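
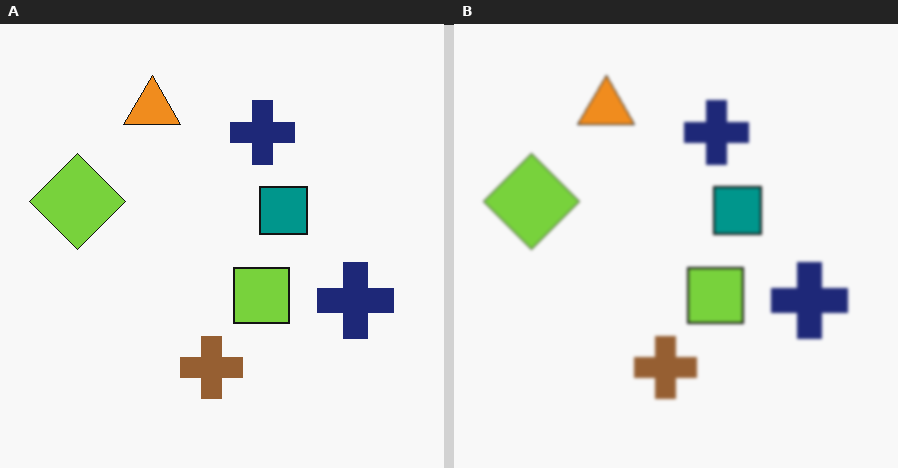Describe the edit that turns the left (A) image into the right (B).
The transformation is: given a subtle gaussian blur.

Shape edges and outlines are uniformly softened across the whole image.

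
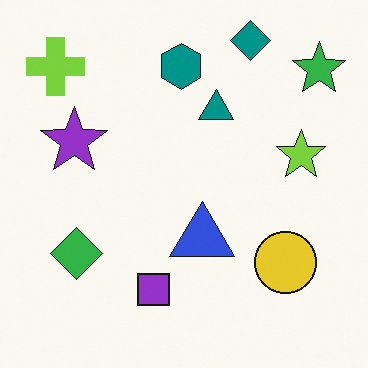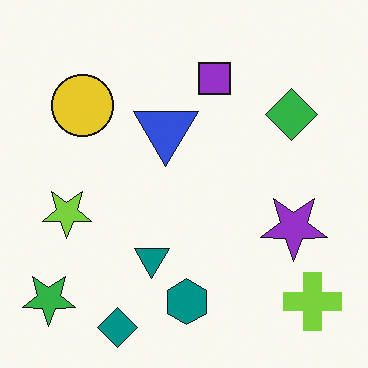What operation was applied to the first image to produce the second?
Rotated 180°.

The green star sits in the top-right of the first image and the bottom-left of the second — consistent with a whole-image 180° rotation.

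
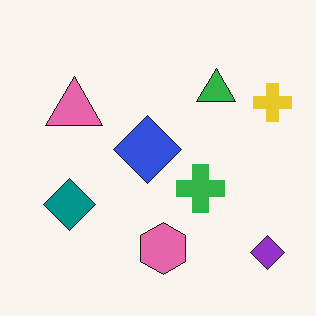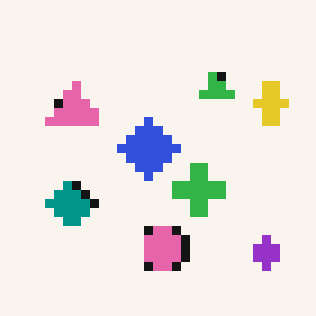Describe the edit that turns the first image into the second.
This is the original image heavily pixelated into large blocks.

Shapes are reduced to large square blocks; fine edges and outlines are lost — a downscale-then-upscale (mosaic) effect.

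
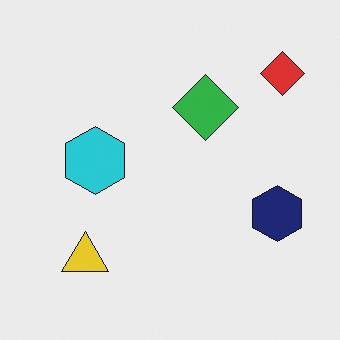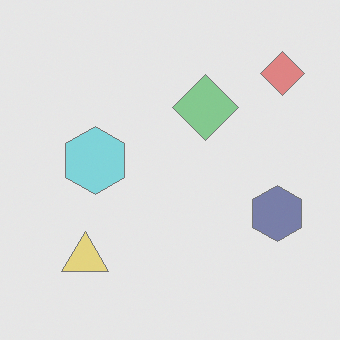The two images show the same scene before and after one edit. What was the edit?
The transformation is: given much lower contrast.

Tones are pushed toward mid-grey across the whole image — a global contrast change.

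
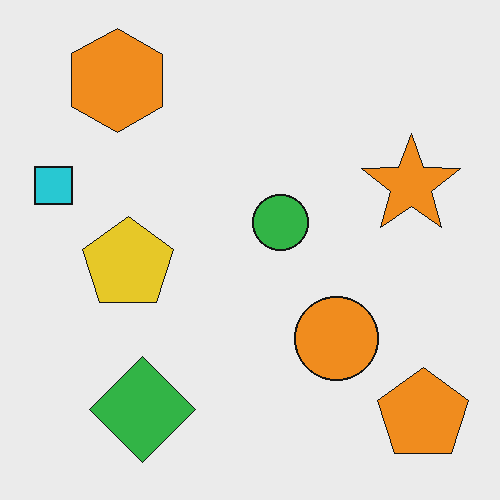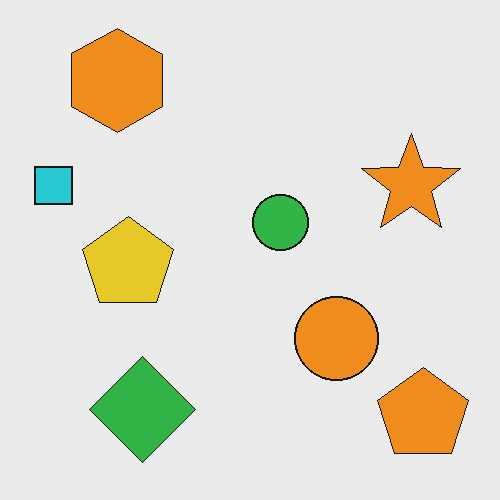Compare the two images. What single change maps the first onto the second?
It was JPEG-compressed with visible artifacts.

Blocky 8×8 compression artifacts appear around shape edges and the flat background shows ringing — characteristic JPEG degradation.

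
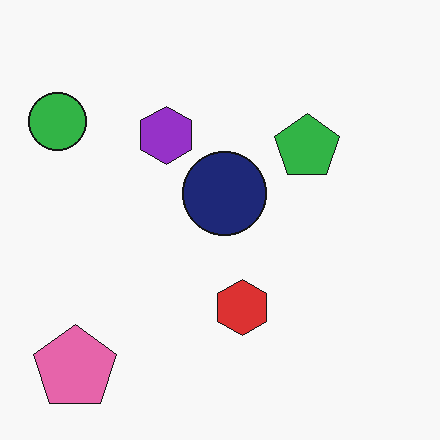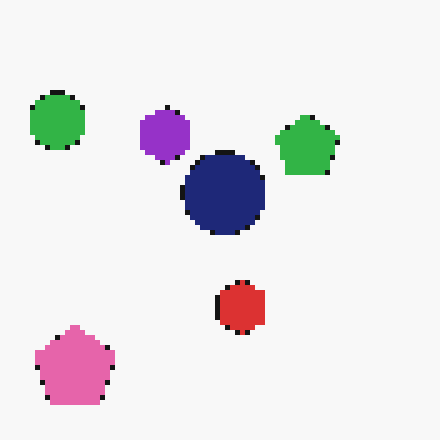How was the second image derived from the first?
This is the original image lightly pixelated (a mild mosaic effect).

Shapes are reduced to large square blocks; fine edges and outlines are lost — a downscale-then-upscale (mosaic) effect.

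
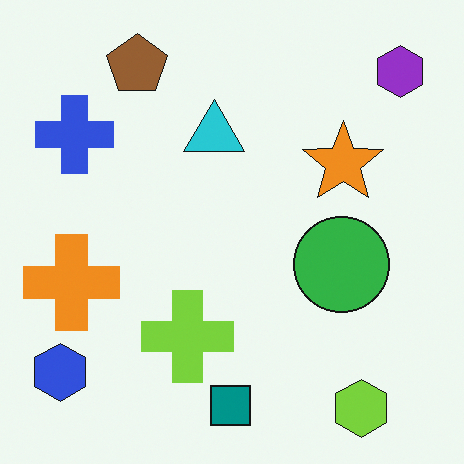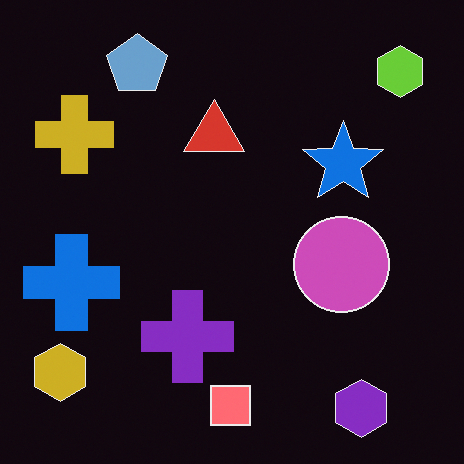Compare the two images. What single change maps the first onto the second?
The image was color-inverted (negative).

The light background has become dark and every shape's color is its complement — a photographic negative.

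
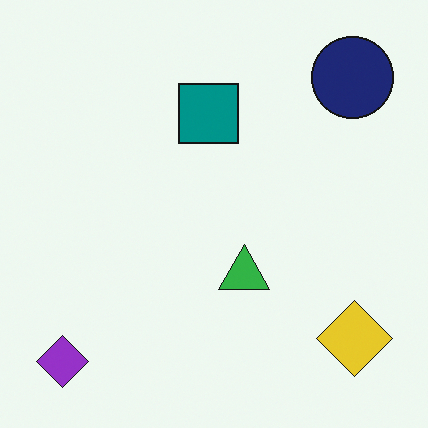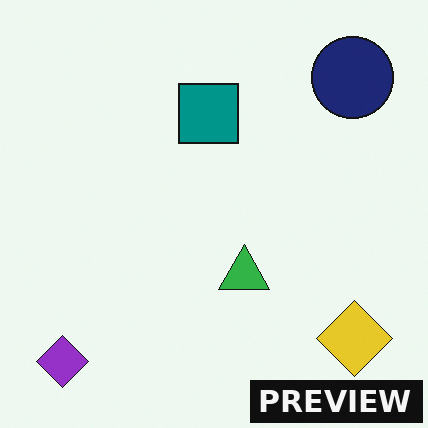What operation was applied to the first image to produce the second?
The second image is the first watermarked with the text "PREVIEW" in the lower-right corner.

A dark label reading "PREVIEW" appears in the lower-right corner.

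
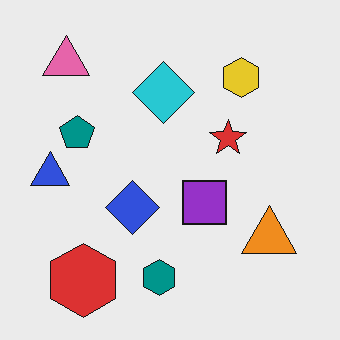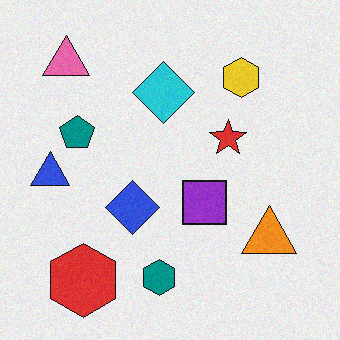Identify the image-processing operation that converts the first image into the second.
The image was degraded with a light layer of grain.

Random speckle covers the whole image, including the flat background.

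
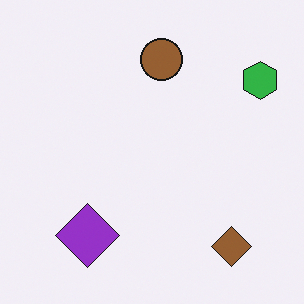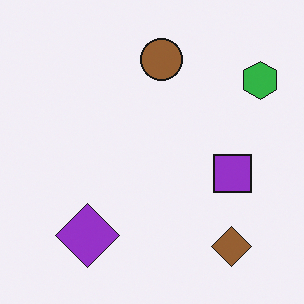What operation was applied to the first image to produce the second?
This is the original image overlaid with an additional purple square.

A purple square appears in the second image that is absent from the first.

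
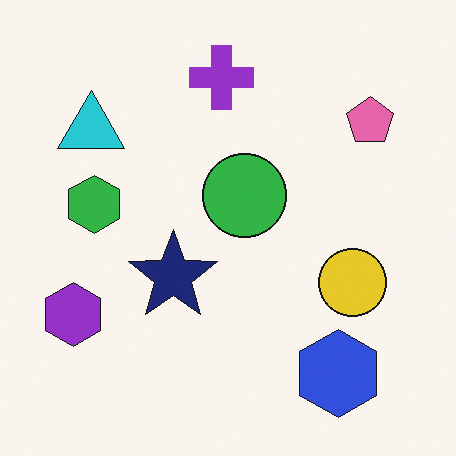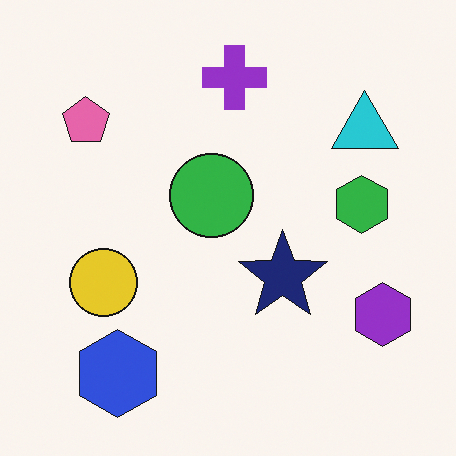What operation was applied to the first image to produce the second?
The image was flipped horizontally (left ↔ right).

The purple hexagon is in the bottom-left of the first image and the bottom-right of the second — shapes on opposite sides of the vertical midline have swapped in a mirror flip.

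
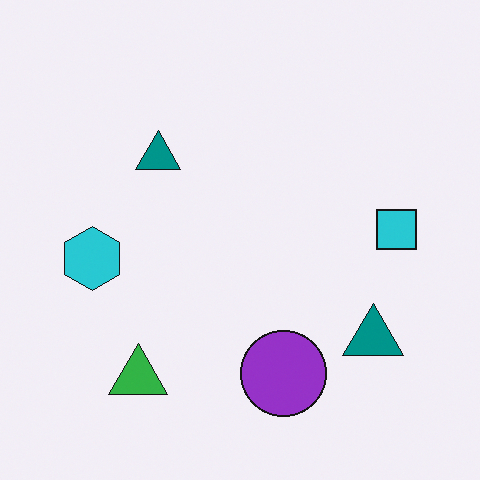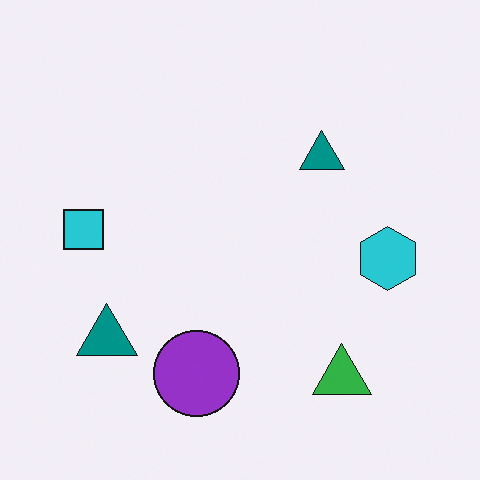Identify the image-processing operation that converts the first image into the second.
The transformation is: flipped horizontally (left ↔ right).

The cyan square is in the right of the first image and the left of the second — shapes on opposite sides of the vertical midline have swapped in a mirror flip.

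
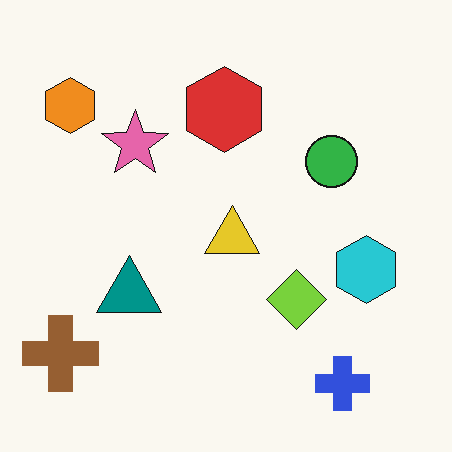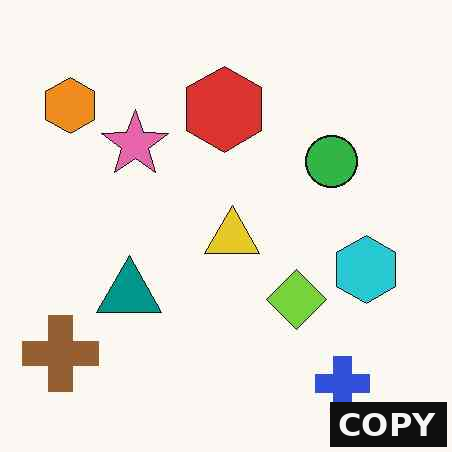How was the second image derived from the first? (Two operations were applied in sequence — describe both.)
This is the original image JPEG-compressed with visible artifacts, then watermarked with the text "COPY" in the lower-right corner.

Blocky 8×8 compression artifacts appear around shape edges and the flat background shows ringing — characteristic JPEG degradation. A dark label reading "COPY" appears in the lower-right corner.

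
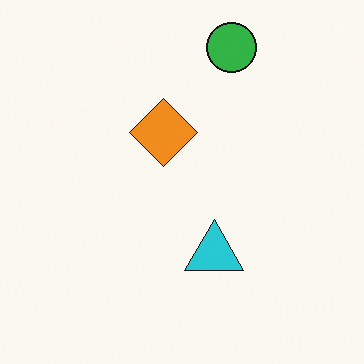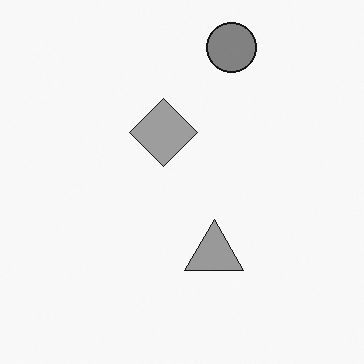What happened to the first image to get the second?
The transformation is: converted to grayscale.

All color is removed — every shape is now a shade of grey.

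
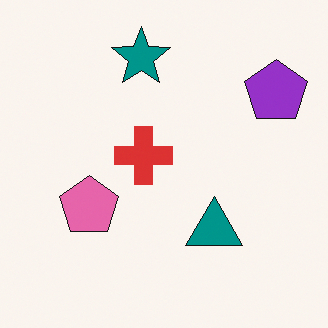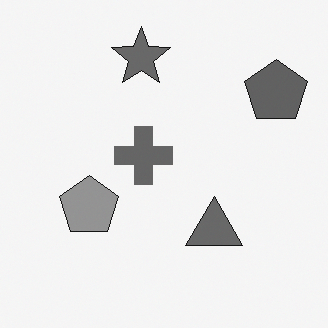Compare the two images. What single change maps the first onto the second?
The transformation is: converted to grayscale.

All color is removed — every shape is now a shade of grey.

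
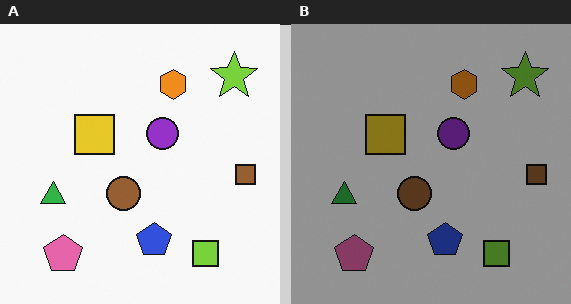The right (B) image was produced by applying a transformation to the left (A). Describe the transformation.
This is the original image noticeably darkened.

Every pixel — background and shapes alike — is uniformly darkened.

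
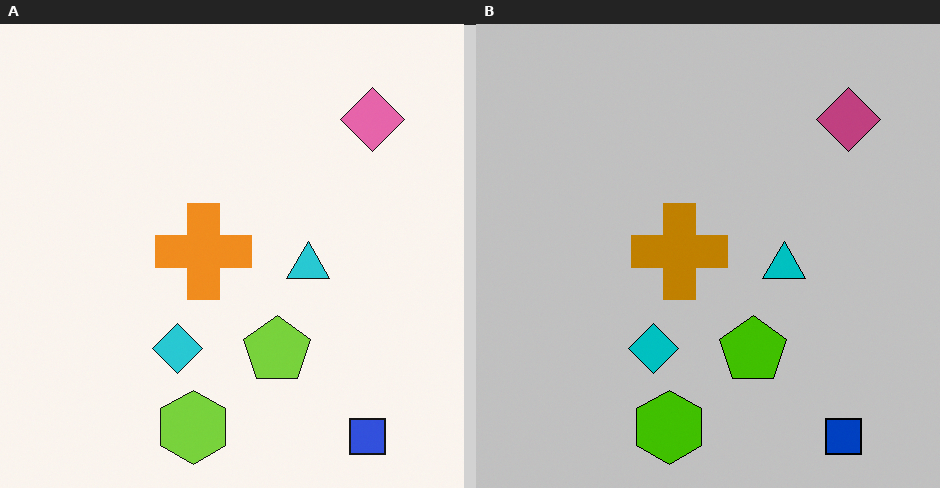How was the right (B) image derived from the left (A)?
It was heavily posterized to just a handful of flat colors.

Each flat color has snapped to a coarser quantized level — most visibly, the near-white background has dropped to a flat grey.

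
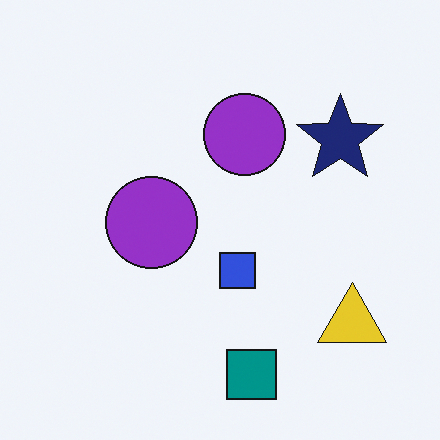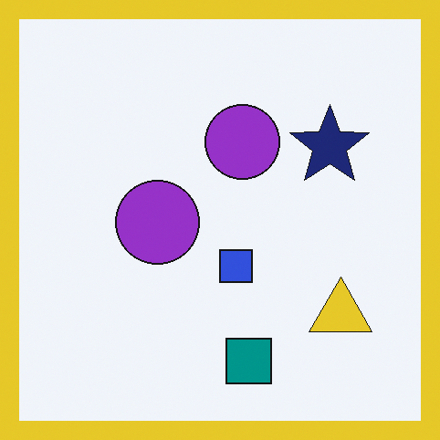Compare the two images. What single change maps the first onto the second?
The second image is the first framed with a yellow border.

A solid yellow frame runs around the edge of the second image, with the content slightly shrunk inside it.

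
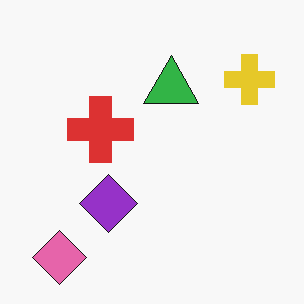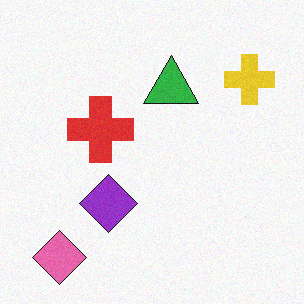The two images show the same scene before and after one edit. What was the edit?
Degraded with light additive noise.

Random speckle covers the whole image, including the flat background.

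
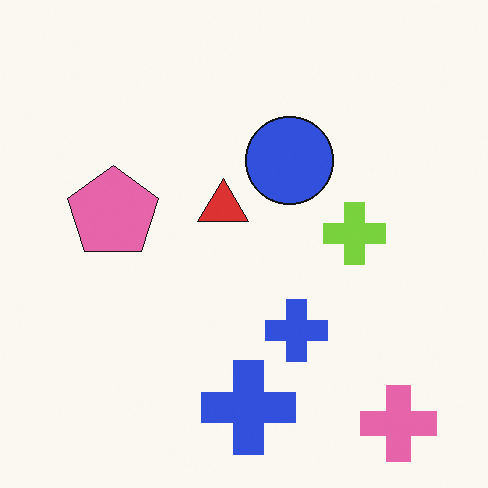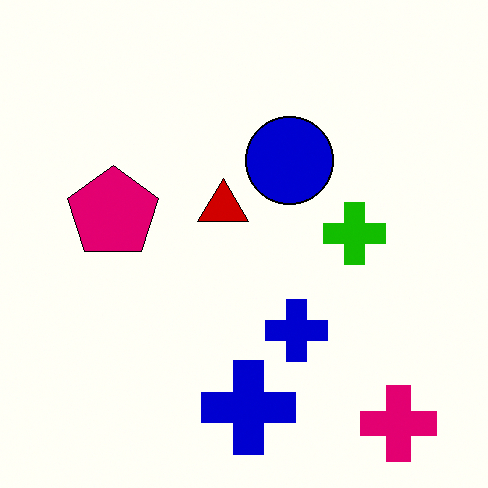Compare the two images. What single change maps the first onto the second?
The second image is the first given much higher contrast.

Tones are pushed away from mid-grey across the whole image — a global contrast change.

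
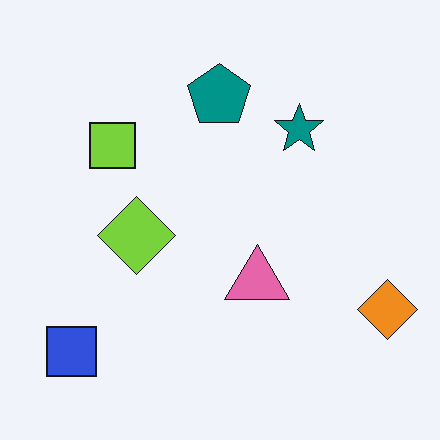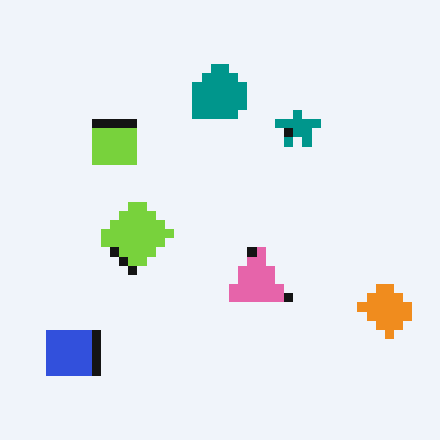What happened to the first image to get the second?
The image was heavily pixelated into large blocks.

Shapes are reduced to large square blocks; fine edges and outlines are lost — a downscale-then-upscale (mosaic) effect.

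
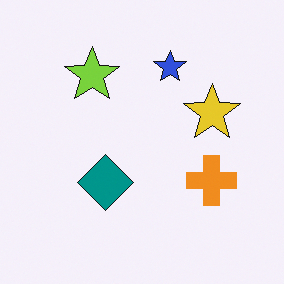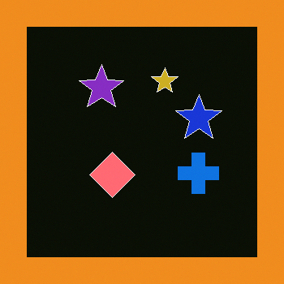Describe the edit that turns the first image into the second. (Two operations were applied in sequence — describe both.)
The second image is the first color-inverted (negative), then framed with a orange border.

The light background has become dark and every shape's color is its complement — a photographic negative. A solid orange frame runs around the edge of the second image, with the content slightly shrunk inside it.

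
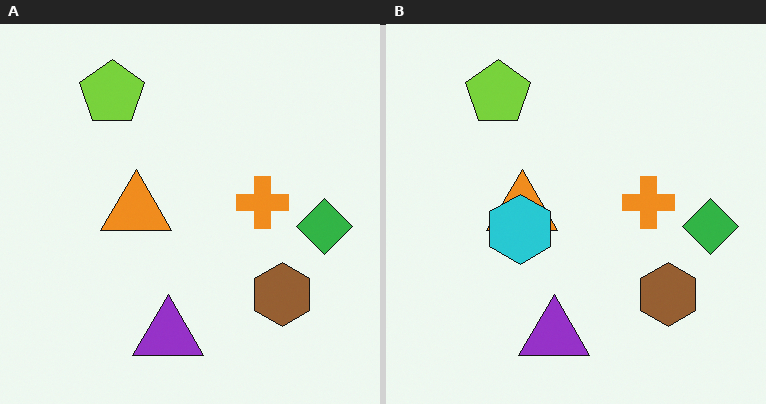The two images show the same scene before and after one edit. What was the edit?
This is the original image overlaid with an additional cyan hexagon.

A cyan hexagon appears in the right (B) image that is absent from the left (A).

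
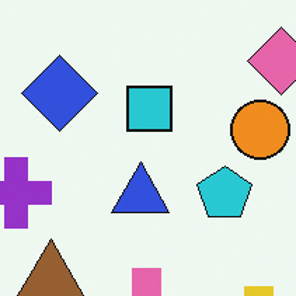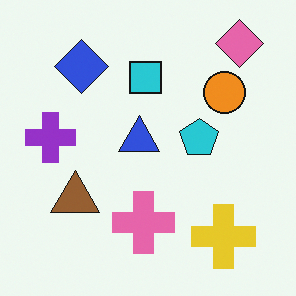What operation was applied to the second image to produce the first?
The first image is the second cropped to a modestly smaller region and rescaled.

The visible shapes are larger and the field of view is narrower; shapes near the original edges may be partly or wholly outside the frame — a crop-and-rescale.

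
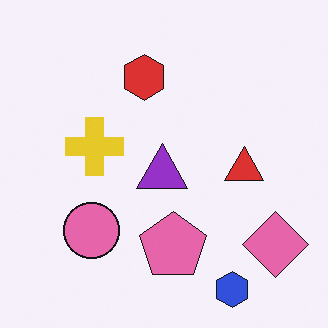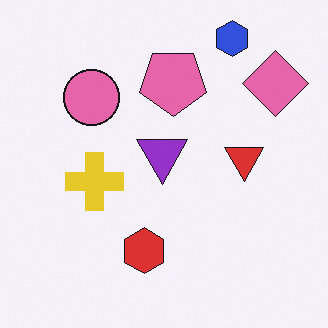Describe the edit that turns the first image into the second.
Flipped vertically (top ↔ bottom).

The blue hexagon is in the bottom-right of the first image and the top-right of the second — shapes on opposite sides of the horizontal midline have swapped in a mirror flip.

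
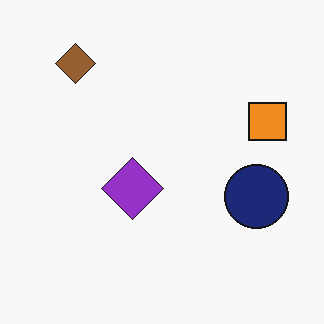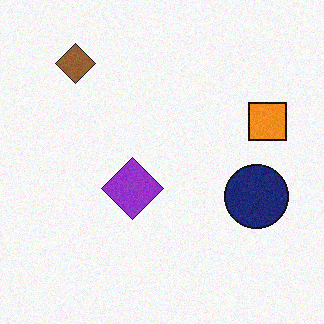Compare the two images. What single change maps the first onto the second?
It was degraded with subtle gaussian noise.

Random speckle covers the whole image, including the flat background.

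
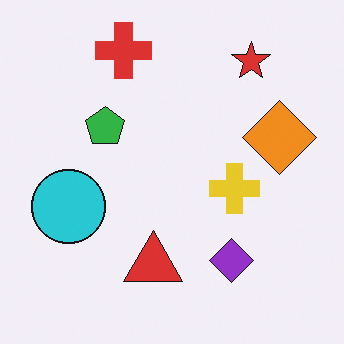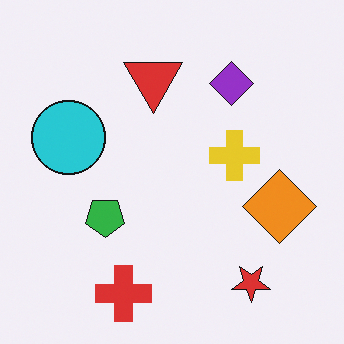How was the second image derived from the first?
It was flipped vertically (top ↔ bottom).

The red cross is in the top of the first image and the bottom of the second — shapes on opposite sides of the horizontal midline have swapped in a mirror flip.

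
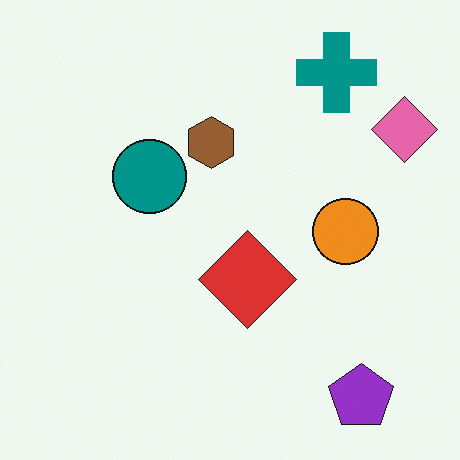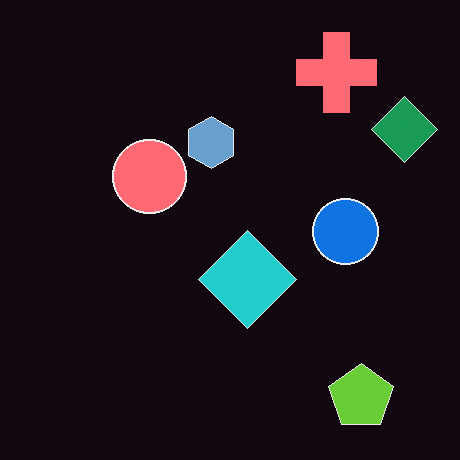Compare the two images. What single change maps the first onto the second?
It was color-inverted (negative).

The light background has become dark and every shape's color is its complement — a photographic negative.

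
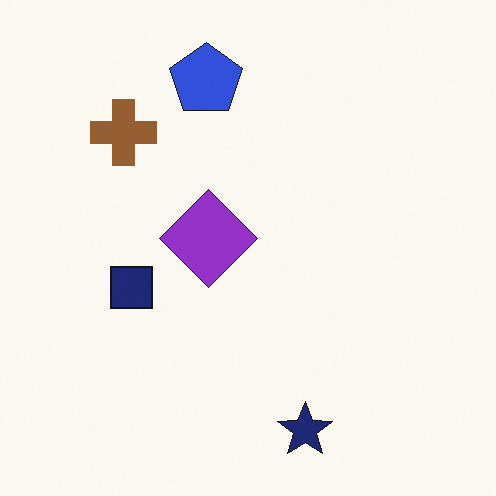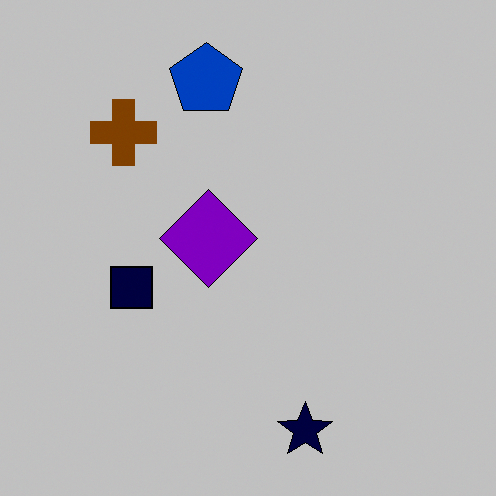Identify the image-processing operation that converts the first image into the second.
The second image is the first aggressively posterized.

Each flat color has snapped to a coarser quantized level — most visibly, the near-white background has dropped to a flat grey.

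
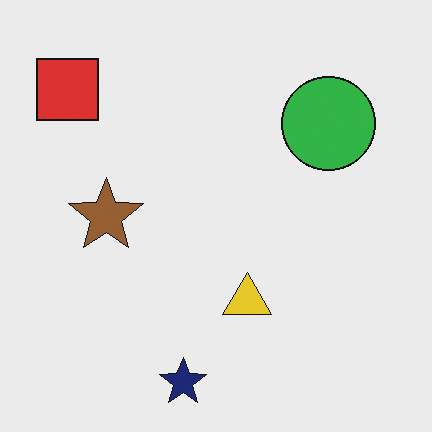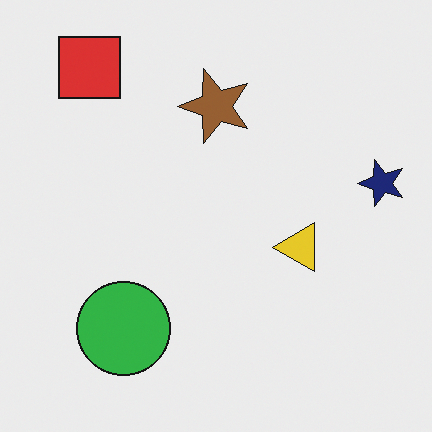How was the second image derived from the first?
Transposed (reflected across the top-left ↔ bottom-right diagonal).

Shapes have swapped their row and column positions — what was in the top-right is now in the bottom-left — a diagonal reflection.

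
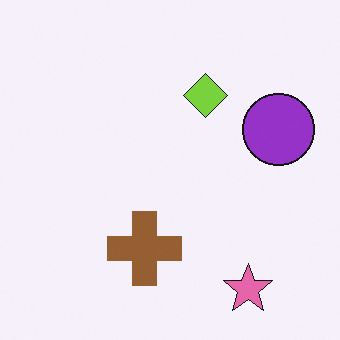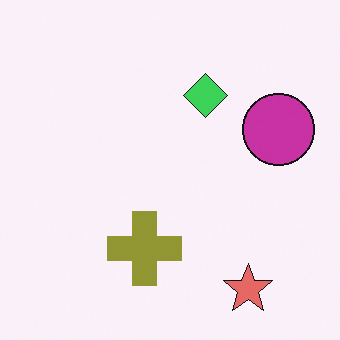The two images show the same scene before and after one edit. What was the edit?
The image was hue-shifted slightly.

Every shape's color has rotated by the same amount around the hue wheel — a uniform hue shift.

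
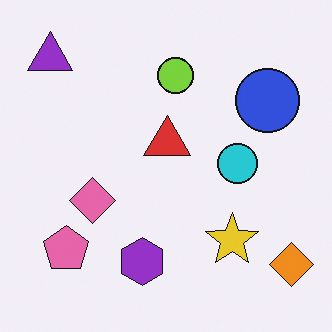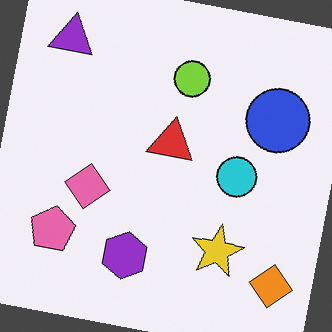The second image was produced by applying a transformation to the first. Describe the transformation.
The image was rotated clockwise by a slight angle.

Every shape is tilted by the same angle and the image corners show triangular fill wedges — a whole-image rotation by a non-right angle.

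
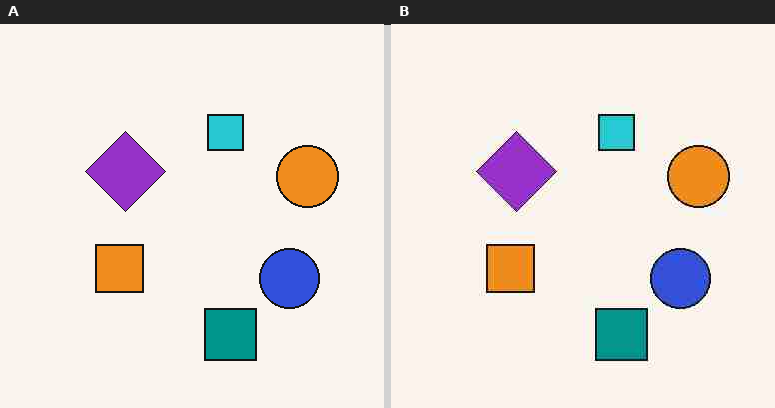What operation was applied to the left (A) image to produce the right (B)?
The transformation is: heavily JPEG-compressed with obvious blocking artifacts.

Blocky 8×8 compression artifacts appear around shape edges and the flat background shows ringing — characteristic JPEG degradation.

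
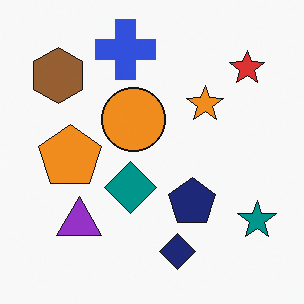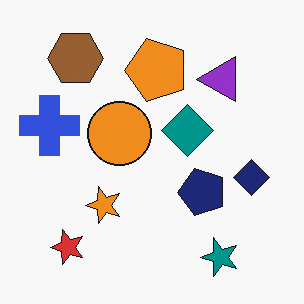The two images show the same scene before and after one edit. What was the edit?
Transposed (reflected across the top-left ↔ bottom-right diagonal).

Shapes have swapped their row and column positions — what was in the top-right is now in the bottom-left — a diagonal reflection.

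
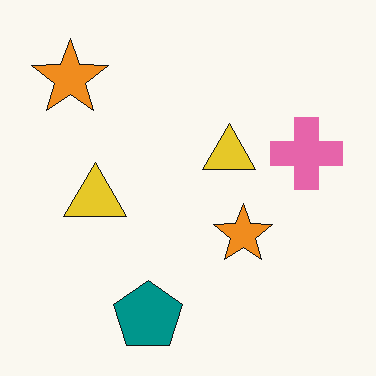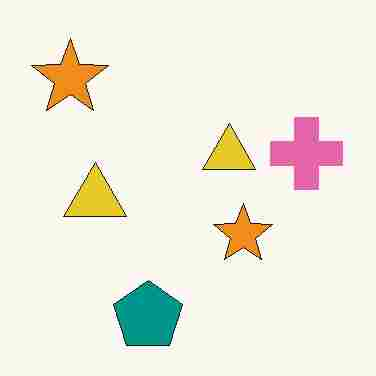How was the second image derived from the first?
The transformation is: degraded with heavy JPEG compression.

Blocky 8×8 compression artifacts appear around shape edges and the flat background shows ringing — characteristic JPEG degradation.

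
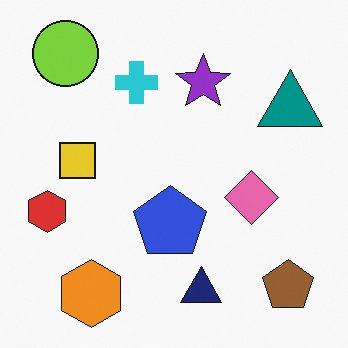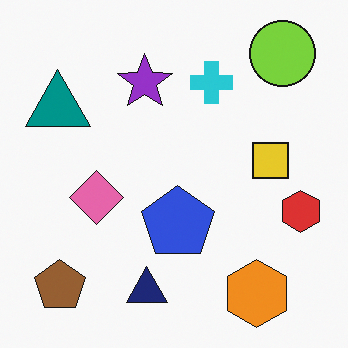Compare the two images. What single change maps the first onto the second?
The transformation is: flipped horizontally (left ↔ right).

The red hexagon is in the left of the first image and the right of the second — shapes on opposite sides of the vertical midline have swapped in a mirror flip.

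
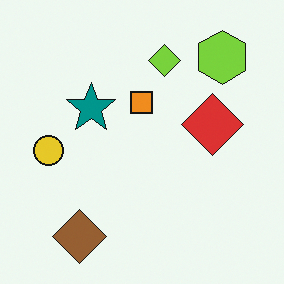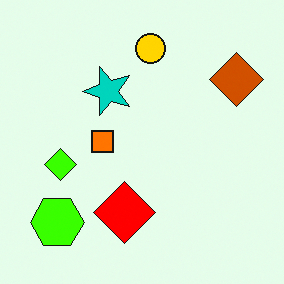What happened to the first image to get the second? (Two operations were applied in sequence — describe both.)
Transposed (reflected across the top-left ↔ bottom-right diagonal), then heavily oversaturated.

Shapes have swapped their row and column positions — what was in the top-right is now in the bottom-left — a diagonal reflection. All colors are more vivid — a global saturation change.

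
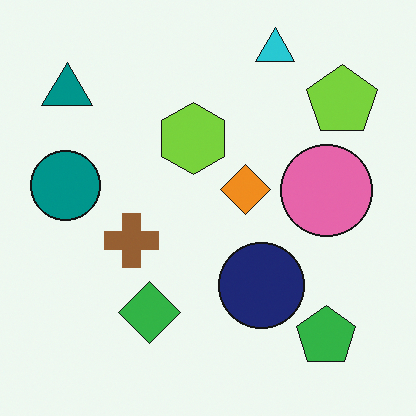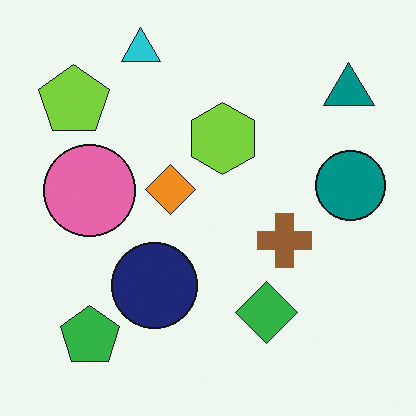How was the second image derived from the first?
The second image is the first flipped horizontally (left ↔ right).

The teal circle is in the left of the first image and the right of the second — shapes on opposite sides of the vertical midline have swapped in a mirror flip.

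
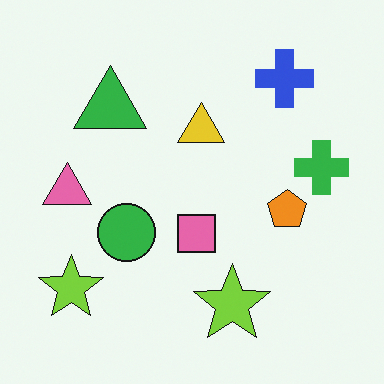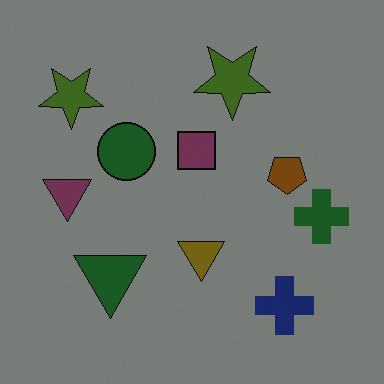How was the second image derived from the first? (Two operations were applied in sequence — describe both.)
This is the original image flipped vertically (top ↔ bottom), then substantially darkened.

The blue cross is in the top-right of the first image and the bottom-right of the second — shapes on opposite sides of the horizontal midline have swapped in a mirror flip. Every pixel — background and shapes alike — is uniformly darkened.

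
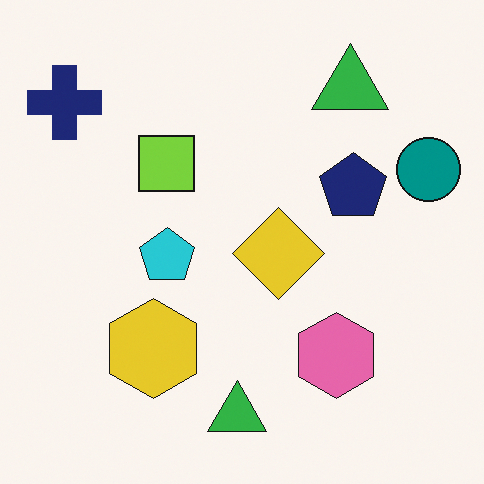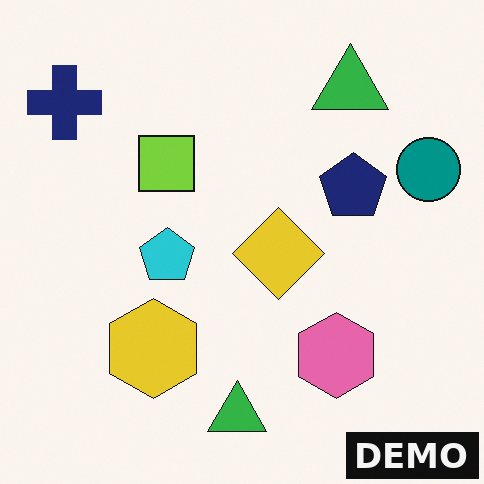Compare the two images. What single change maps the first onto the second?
The second image is the first watermarked with the text "DEMO" in the lower-right corner.

A dark label reading "DEMO" appears in the lower-right corner.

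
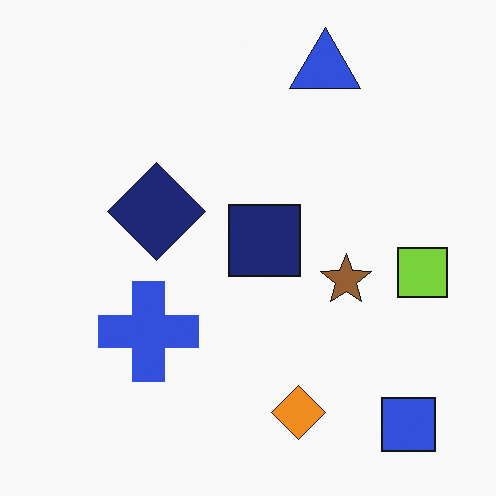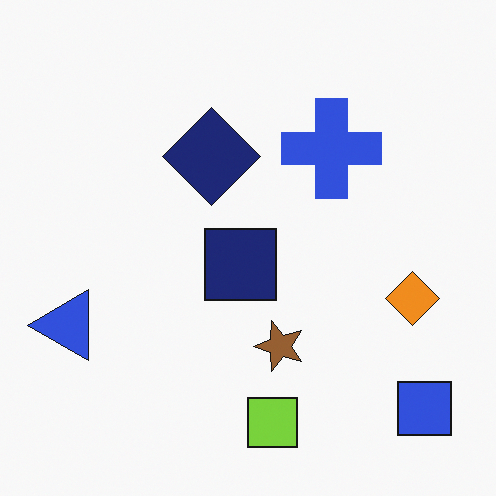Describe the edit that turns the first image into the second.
It was transposed (reflected across the top-left ↔ bottom-right diagonal).

Shapes have swapped their row and column positions — what was in the top-right is now in the bottom-left — a diagonal reflection.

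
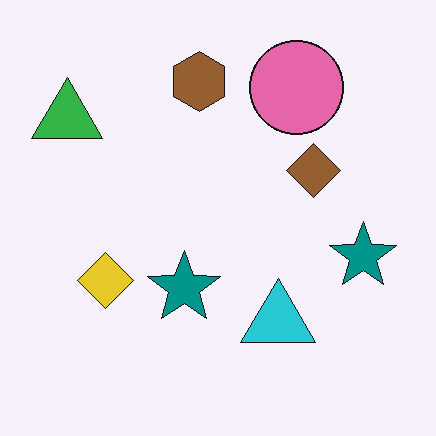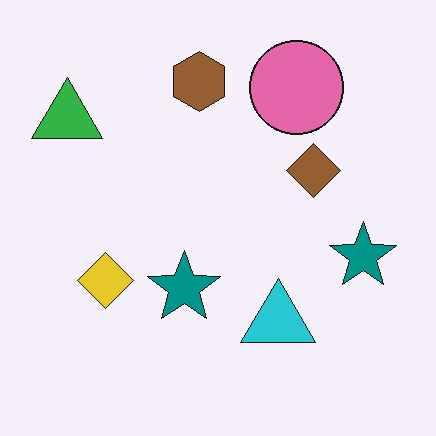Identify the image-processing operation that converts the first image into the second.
JPEG-compressed with visible artifacts.

Blocky 8×8 compression artifacts appear around shape edges and the flat background shows ringing — characteristic JPEG degradation.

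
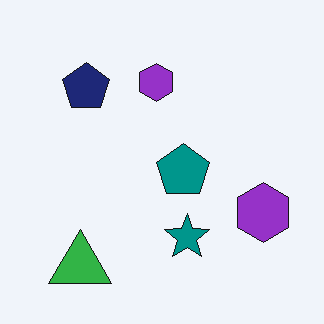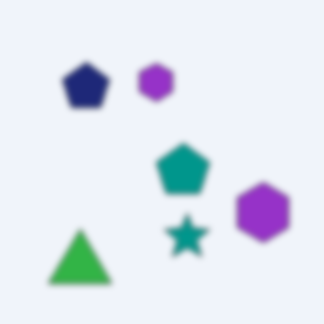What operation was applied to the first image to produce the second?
It was noticeably gaussian-blurred.

Shape edges and outlines are uniformly softened across the whole image.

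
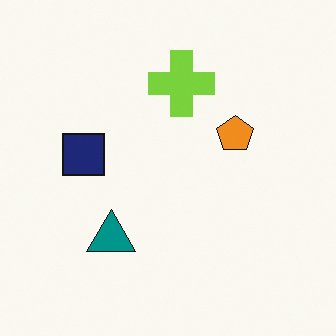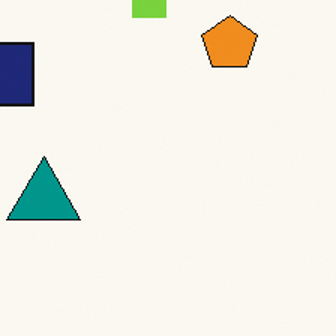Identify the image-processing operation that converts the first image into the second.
The second image is the first cropped slightly and scaled back up.

The visible shapes are larger and the field of view is narrower; shapes near the original edges may be partly or wholly outside the frame — a crop-and-rescale.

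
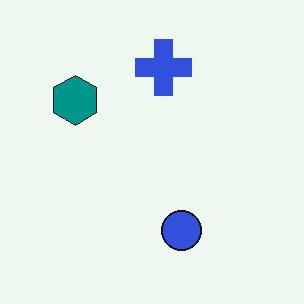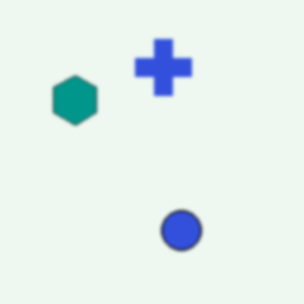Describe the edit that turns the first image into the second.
It was given a subtle gaussian blur.

Shape edges and outlines are uniformly softened across the whole image.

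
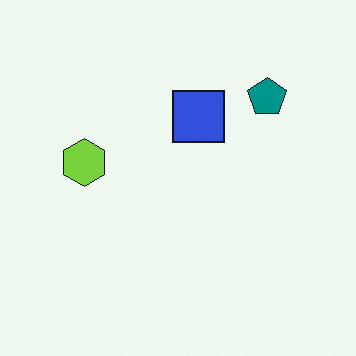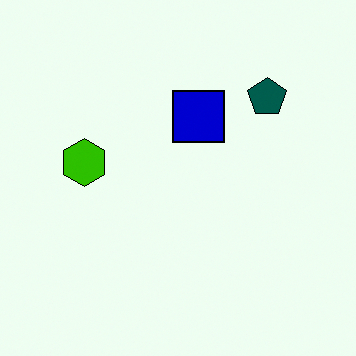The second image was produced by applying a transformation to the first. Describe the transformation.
This is the original image boosted in contrast.

Tones are pushed away from mid-grey across the whole image — a global contrast change.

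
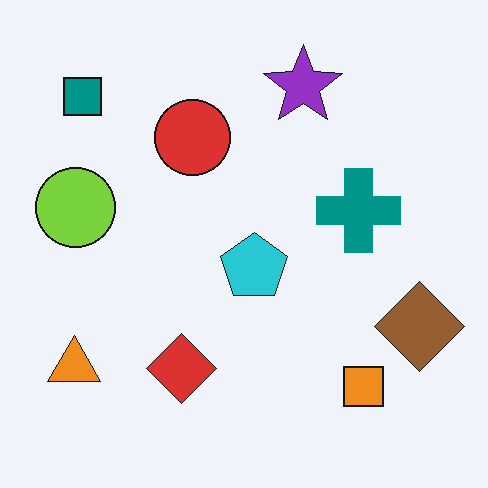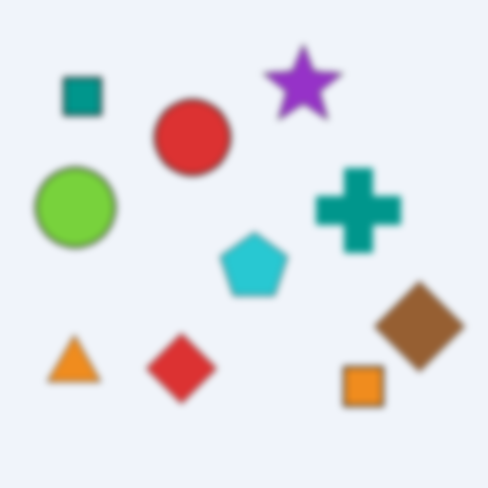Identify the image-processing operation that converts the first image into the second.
This is the original image moderately blurred.

Shape edges and outlines are uniformly softened across the whole image.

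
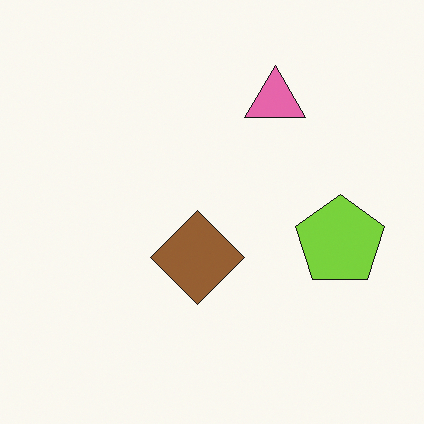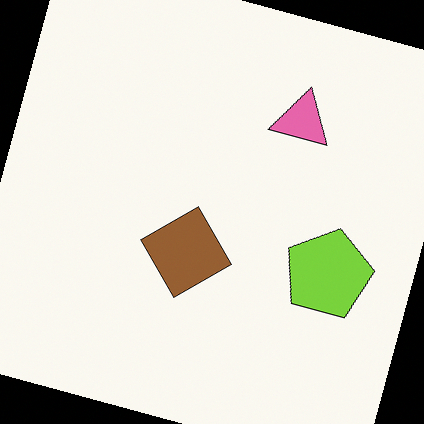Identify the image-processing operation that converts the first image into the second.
The image was rotated clockwise by a moderate amount.

Every shape is tilted by the same angle and the image corners show triangular fill wedges — a whole-image rotation by a non-right angle.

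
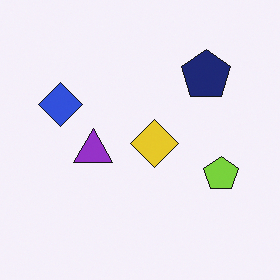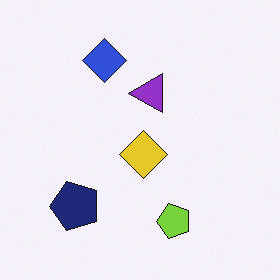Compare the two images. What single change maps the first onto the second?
Transposed (reflected across the top-left ↔ bottom-right diagonal).

Shapes have swapped their row and column positions — what was in the top-right is now in the bottom-left — a diagonal reflection.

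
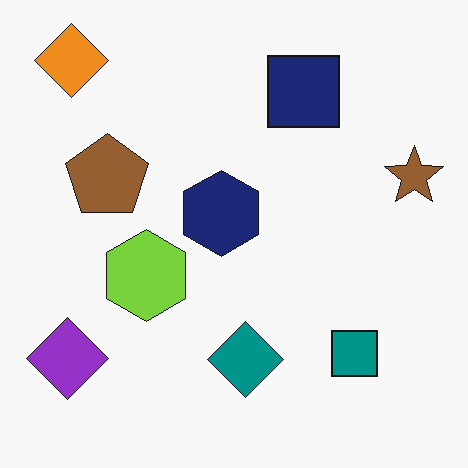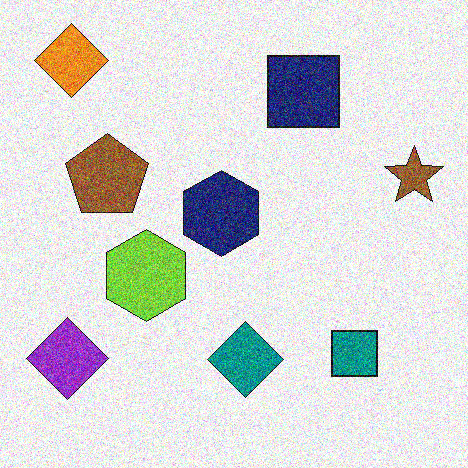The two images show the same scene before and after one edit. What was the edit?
Degraded with strong gaussian noise.

Random speckle covers the whole image, including the flat background.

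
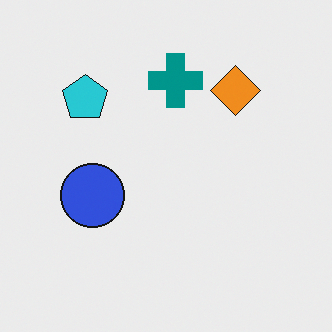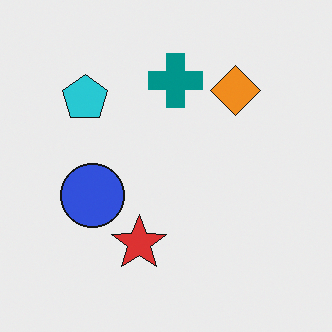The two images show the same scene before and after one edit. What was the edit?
It was overlaid with an additional red star.

A red star appears in the second image that is absent from the first.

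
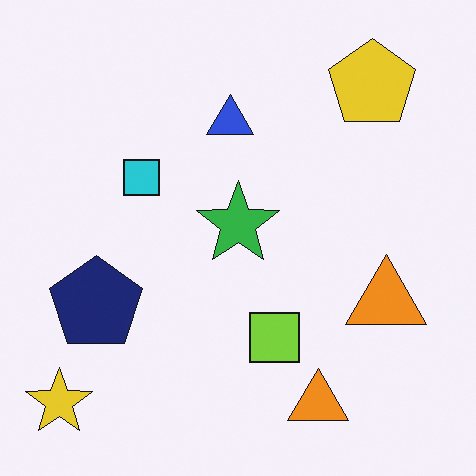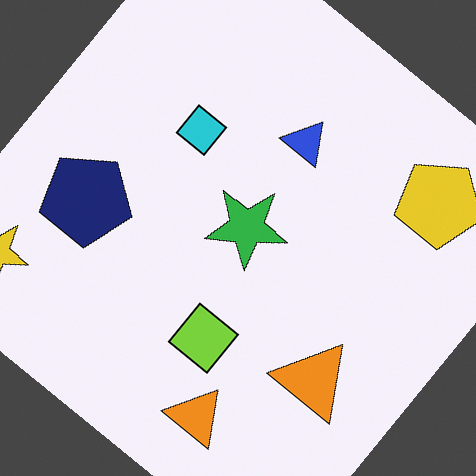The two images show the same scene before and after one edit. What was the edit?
This is the original image rotated clockwise by a large amount — several tens of degrees.

Every shape is tilted by the same angle and the image corners show triangular fill wedges — a whole-image rotation by a non-right angle.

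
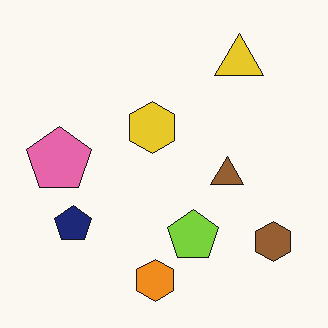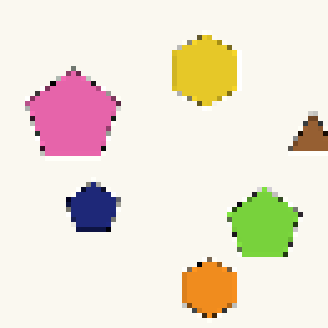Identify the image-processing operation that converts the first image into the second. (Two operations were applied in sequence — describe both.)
The transformation is: cropped slightly and scaled back up, then mildly pixelated.

The visible shapes are larger and the field of view is narrower; shapes near the original edges may be partly or wholly outside the frame — a crop-and-rescale. Shapes are reduced to large square blocks; fine edges and outlines are lost — a downscale-then-upscale (mosaic) effect.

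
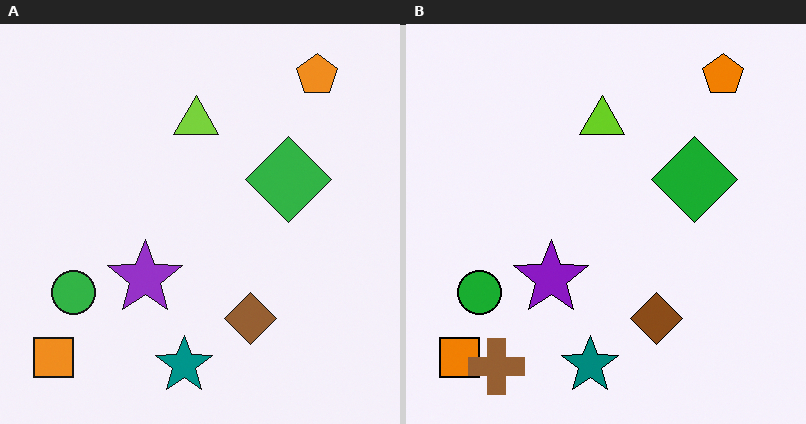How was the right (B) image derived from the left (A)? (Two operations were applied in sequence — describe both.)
The right (B) image is the left (A) given slightly increased contrast, then overlaid with an additional brown cross.

Tones are pushed away from mid-grey across the whole image — a global contrast change. A brown cross appears in the right (B) image that is absent from the left (A).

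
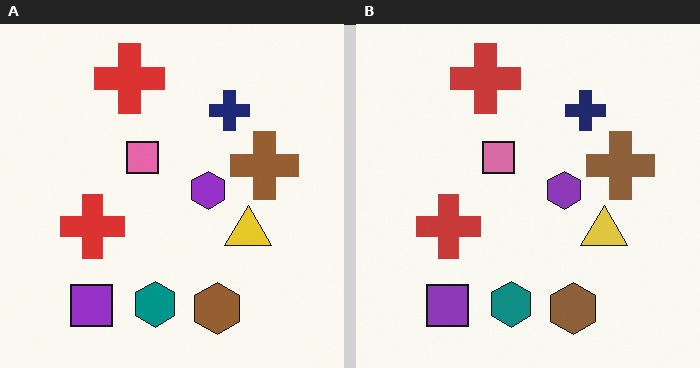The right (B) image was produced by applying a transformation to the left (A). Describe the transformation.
The transformation is: slightly desaturated.

All colors are more muted and greyish — a global saturation change.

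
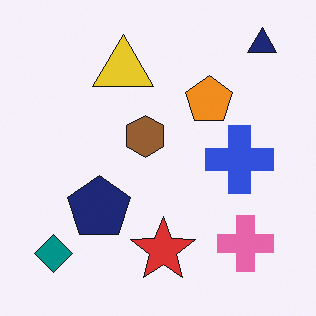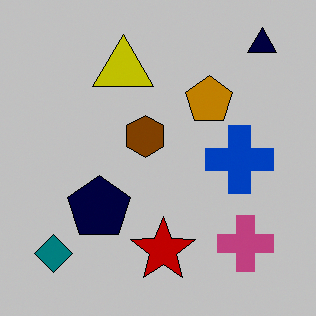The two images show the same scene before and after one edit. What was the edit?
This is the original image aggressively posterized.

Each flat color has snapped to a coarser quantized level — most visibly, the near-white background has dropped to a flat grey.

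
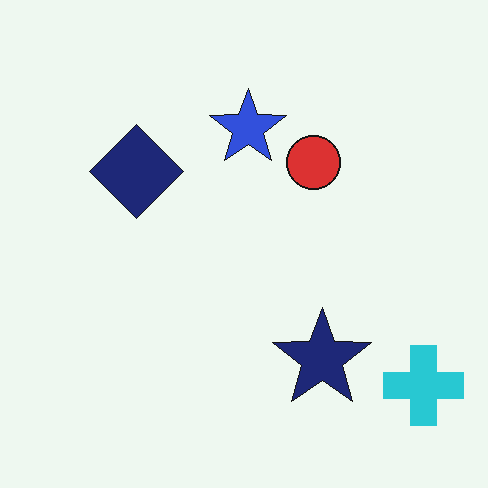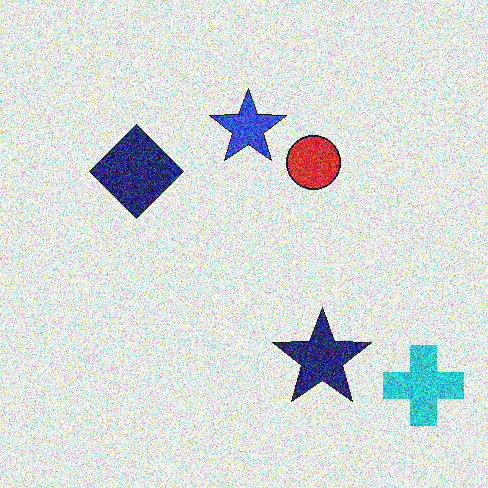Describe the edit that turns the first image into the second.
The image was degraded with heavy additive noise.

Random speckle covers the whole image, including the flat background.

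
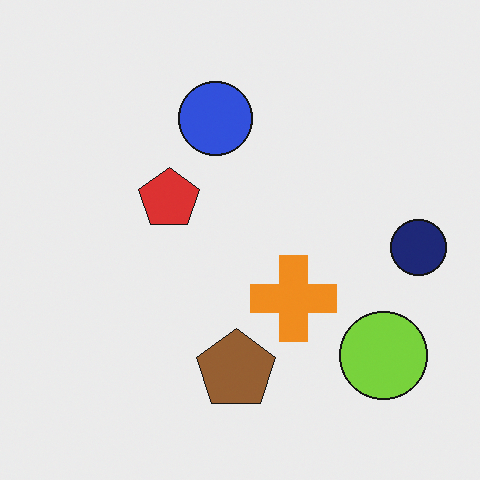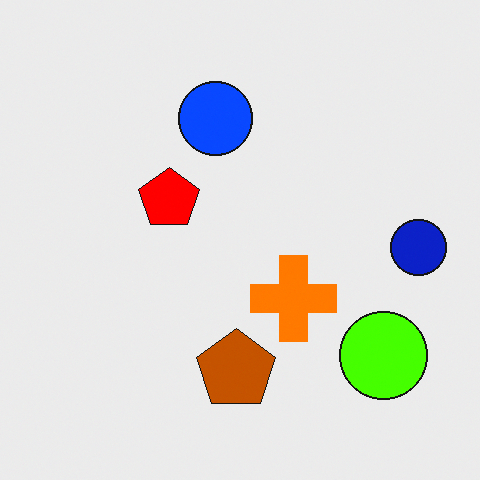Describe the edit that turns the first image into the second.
The second image is the first made much more vivid (saturation change).

All colors are more vivid — a global saturation change.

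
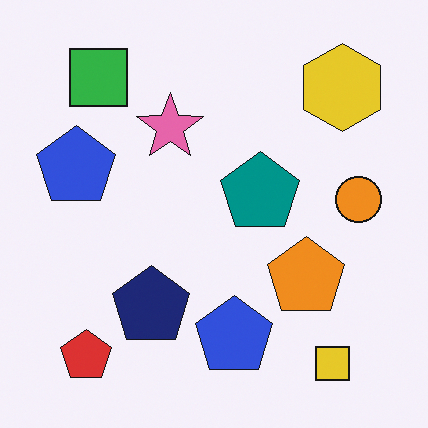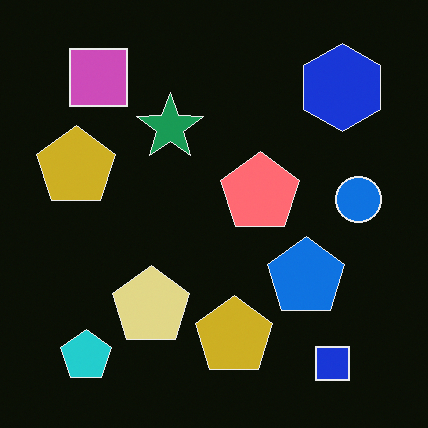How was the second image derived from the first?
Color-inverted (negative).

The light background has become dark and every shape's color is its complement — a photographic negative.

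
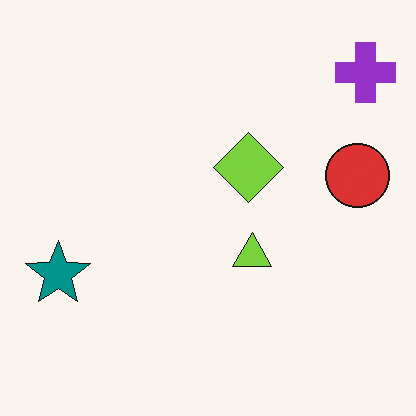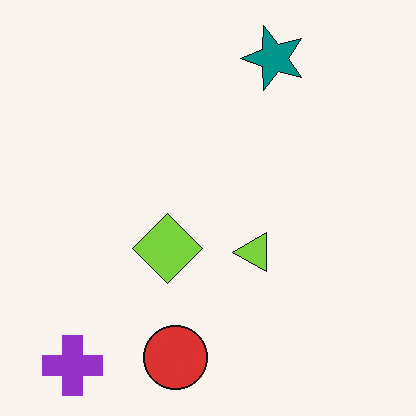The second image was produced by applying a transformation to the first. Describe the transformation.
It was transposed (reflected across the top-left ↔ bottom-right diagonal).

Shapes have swapped their row and column positions — what was in the top-right is now in the bottom-left — a diagonal reflection.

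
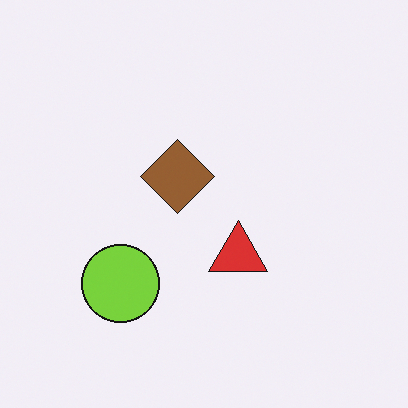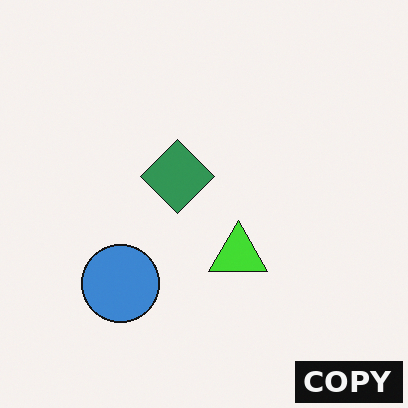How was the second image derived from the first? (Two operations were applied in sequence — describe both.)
Hue-shifted by a moderate amount, then watermarked with the text "COPY" in the lower-right corner.

Every shape's color has rotated by the same amount around the hue wheel — a uniform hue shift. A dark label reading "COPY" appears in the lower-right corner.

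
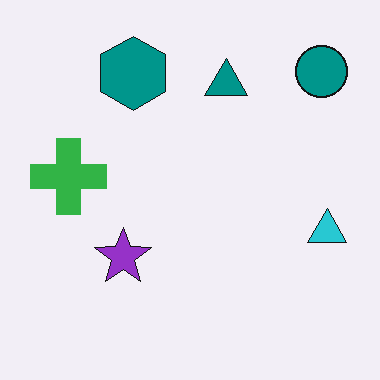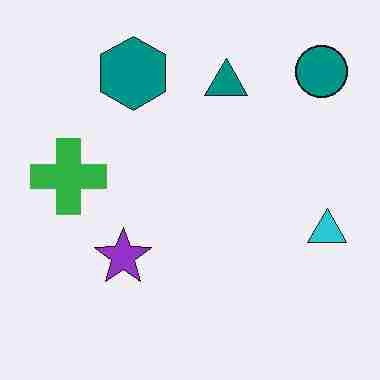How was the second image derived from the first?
It was heavily JPEG-compressed with obvious blocking artifacts.

Blocky 8×8 compression artifacts appear around shape edges and the flat background shows ringing — characteristic JPEG degradation.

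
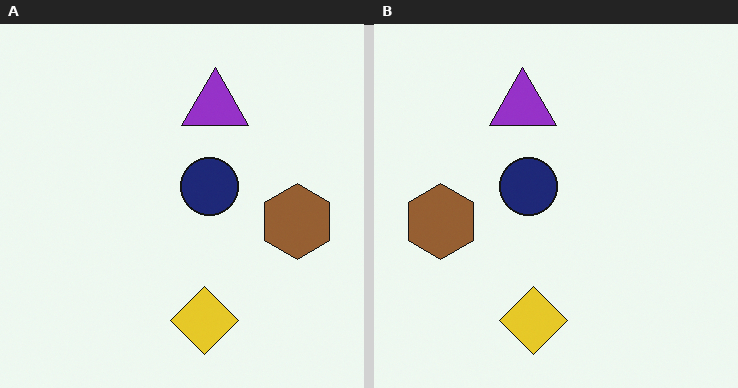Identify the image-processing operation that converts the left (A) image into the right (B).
The right (B) image is the left (A) flipped horizontally (left ↔ right).

The brown hexagon is in the right of the left (A) image and the left of the right (B) — shapes on opposite sides of the vertical midline have swapped in a mirror flip.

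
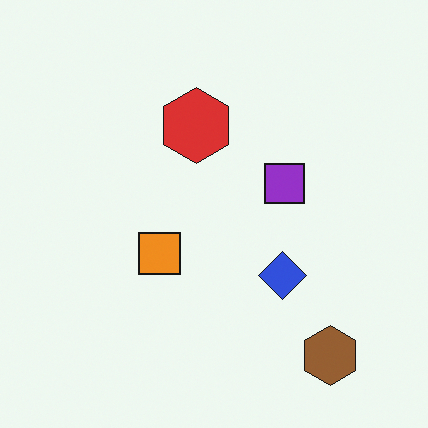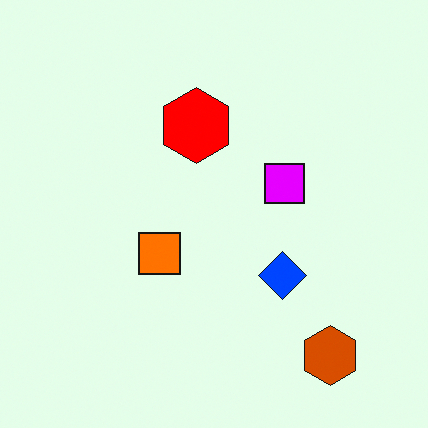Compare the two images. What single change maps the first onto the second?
The image was heavily oversaturated.

All colors are more vivid — a global saturation change.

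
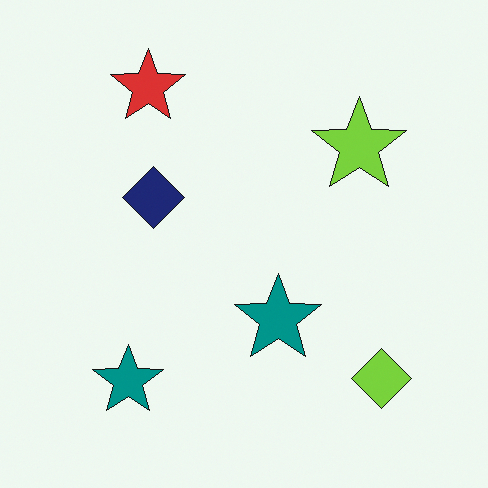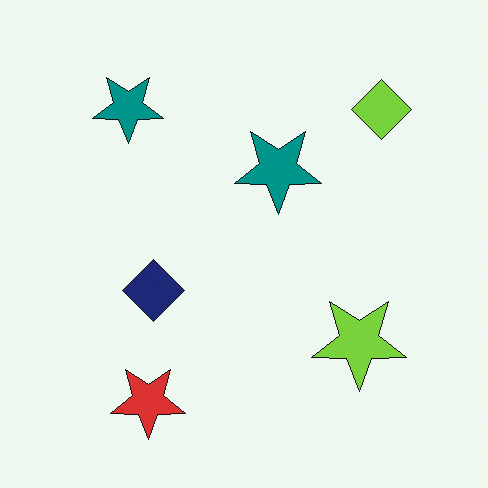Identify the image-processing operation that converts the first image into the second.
Flipped vertically (top ↔ bottom).

The red star is in the top-left of the first image and the bottom-left of the second — shapes on opposite sides of the horizontal midline have swapped in a mirror flip.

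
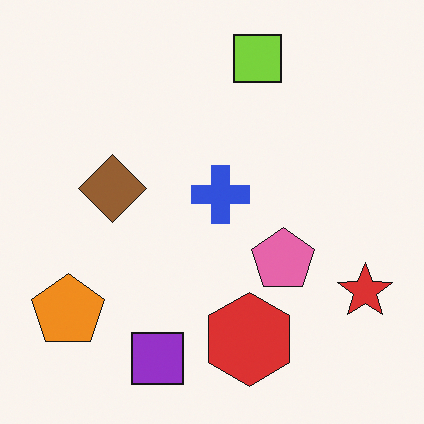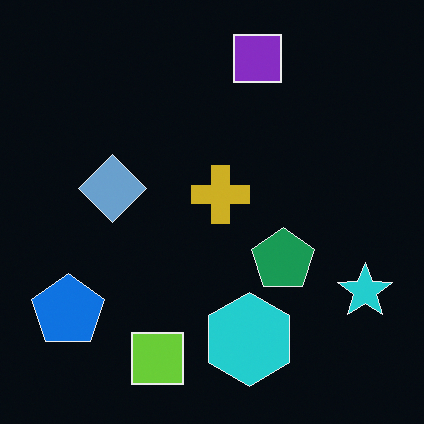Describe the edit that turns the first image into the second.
The image was color-inverted (negative).

The light background has become dark and every shape's color is its complement — a photographic negative.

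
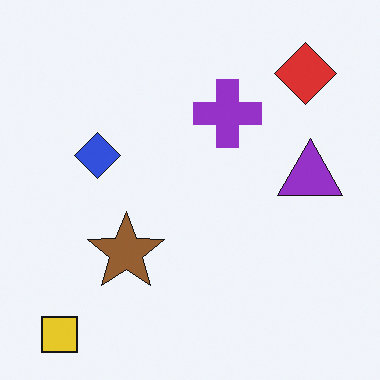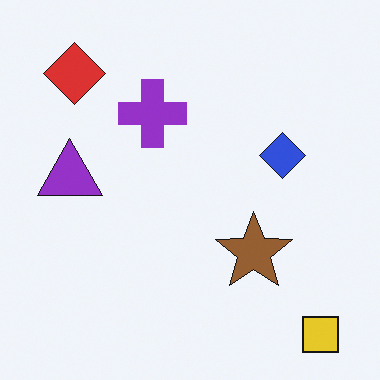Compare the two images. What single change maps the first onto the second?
The second image is the first flipped horizontally (left ↔ right).

The yellow square is in the bottom-left of the first image and the bottom-right of the second — shapes on opposite sides of the vertical midline have swapped in a mirror flip.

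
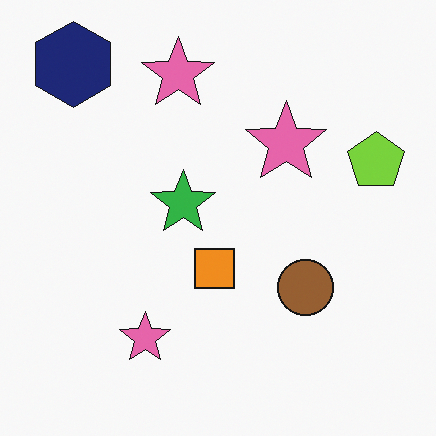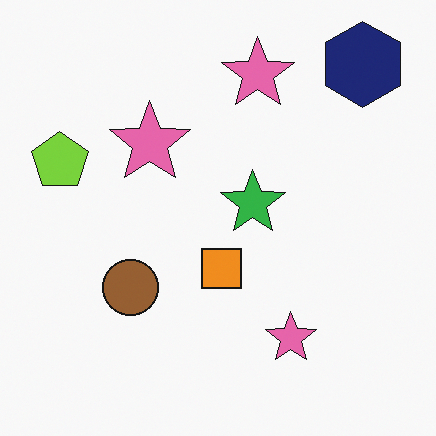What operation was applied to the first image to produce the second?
It was flipped horizontally (left ↔ right).

The lime pentagon is in the right of the first image and the left of the second — shapes on opposite sides of the vertical midline have swapped in a mirror flip.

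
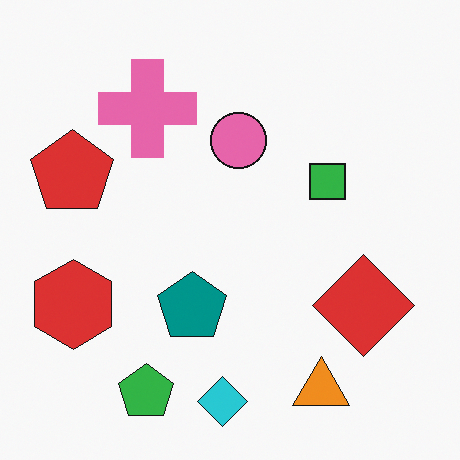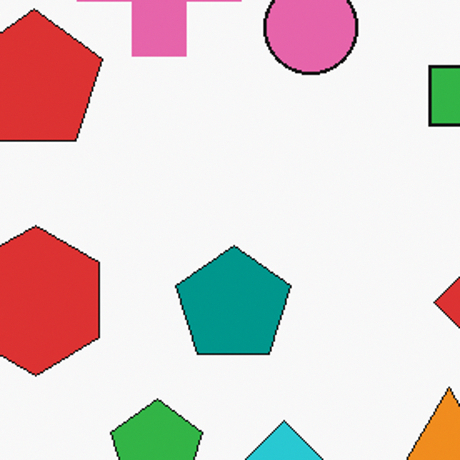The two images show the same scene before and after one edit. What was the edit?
The transformation is: cropped to a noticeably smaller region and rescaled.

The visible shapes are larger and the field of view is narrower; shapes near the original edges may be partly or wholly outside the frame — a crop-and-rescale.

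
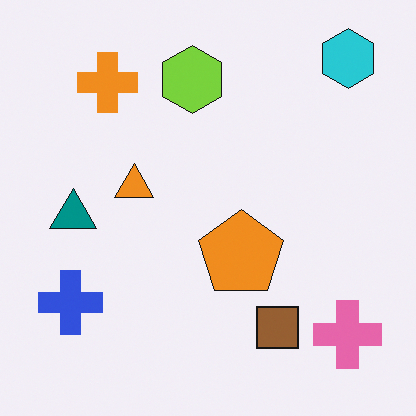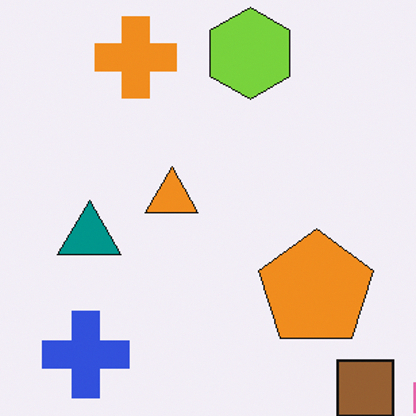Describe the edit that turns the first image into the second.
The image was cropped slightly and scaled back up.

The visible shapes are larger and the field of view is narrower; shapes near the original edges may be partly or wholly outside the frame — a crop-and-rescale.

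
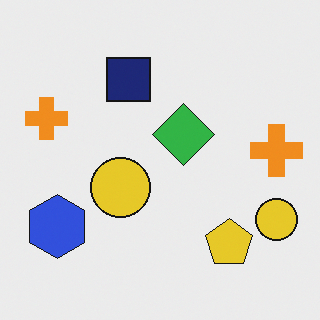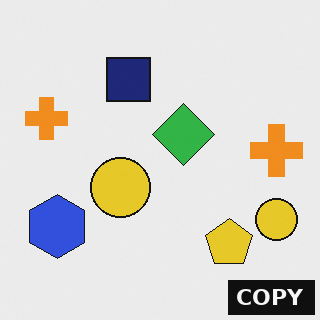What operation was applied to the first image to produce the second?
The image was watermarked with the text "COPY" in the lower-right corner.

A dark label reading "COPY" appears in the lower-right corner.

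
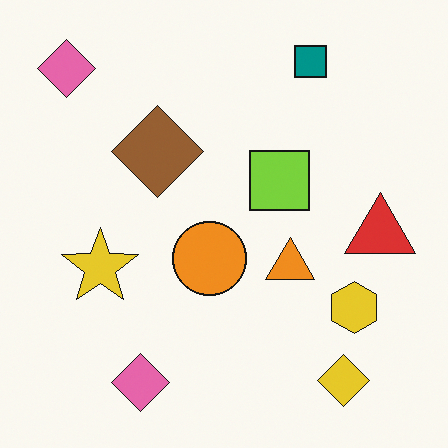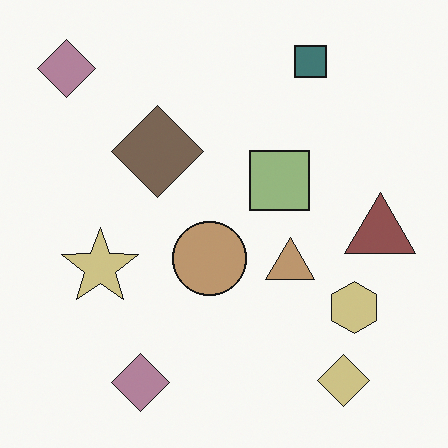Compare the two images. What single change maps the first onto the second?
Heavily desaturated.

All colors are more muted and greyish — a global saturation change.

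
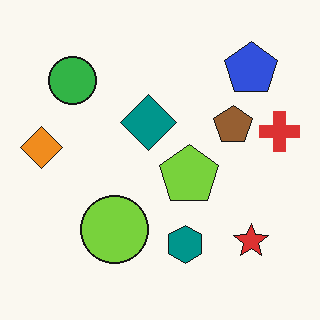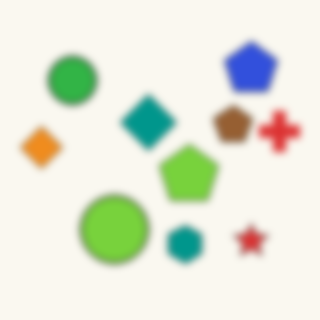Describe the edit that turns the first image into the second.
The image was moderately blurred.

Shape edges and outlines are uniformly softened across the whole image.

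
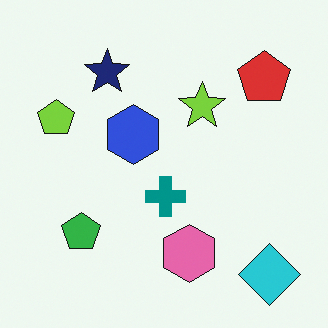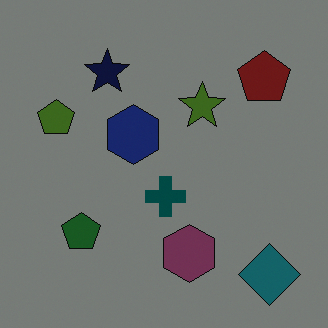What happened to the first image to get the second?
The image was substantially darkened.

Every pixel — background and shapes alike — is uniformly darkened.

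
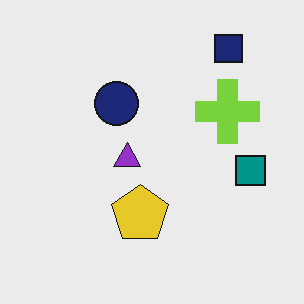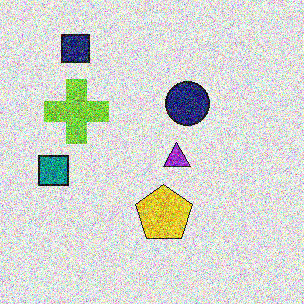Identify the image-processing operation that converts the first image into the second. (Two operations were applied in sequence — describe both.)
It was flipped horizontally (left ↔ right), then degraded with a thick layer of grain.

The teal square is in the right of the first image and the left of the second — shapes on opposite sides of the vertical midline have swapped in a mirror flip. Random speckle covers the whole image, including the flat background.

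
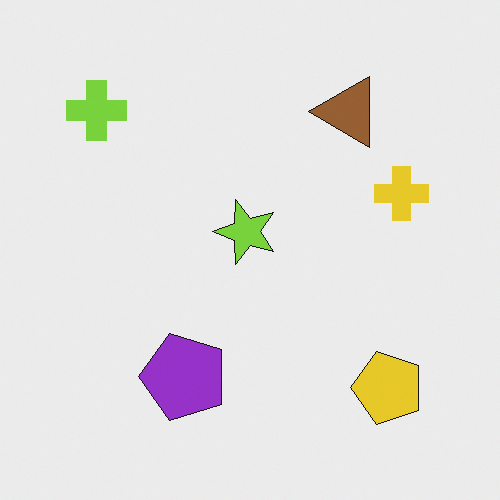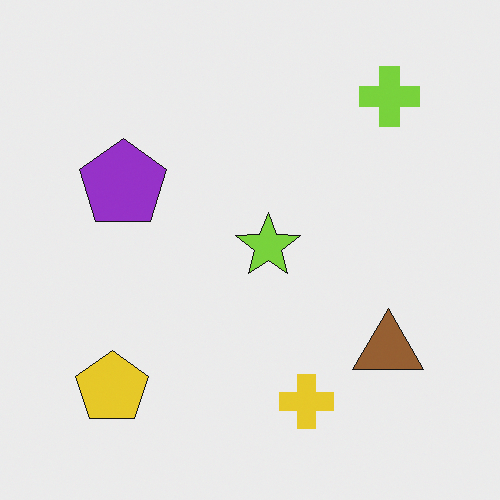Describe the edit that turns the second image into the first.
The image was rotated 90° counter-clockwise.

The lime cross sits in the top-right of the second image and the top-left of the first — consistent with a whole-image 90° counter-clockwise rotation.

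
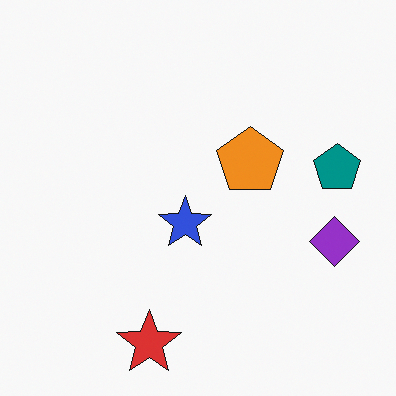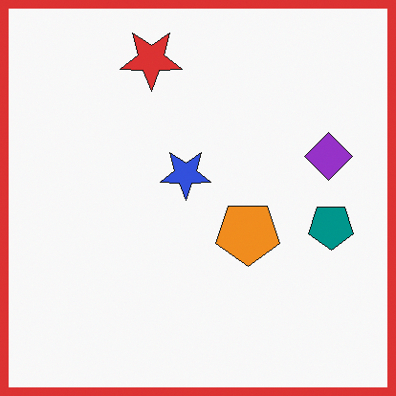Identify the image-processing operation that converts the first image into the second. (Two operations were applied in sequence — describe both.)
Flipped vertically (top ↔ bottom), then framed with a red border.

The red star is in the bottom of the first image and the top of the second — shapes on opposite sides of the horizontal midline have swapped in a mirror flip. A solid red frame runs around the edge of the second image, with the content slightly shrunk inside it.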